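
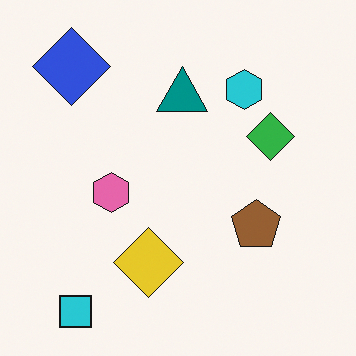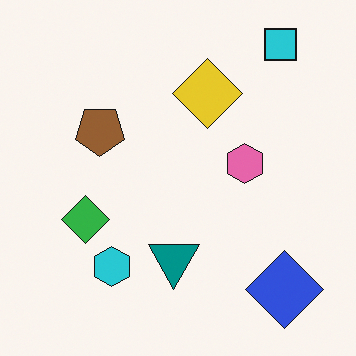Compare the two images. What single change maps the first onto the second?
The image was rotated 180°.

The cyan square sits in the bottom-left of the first image and the top-right of the second — consistent with a whole-image 180° rotation.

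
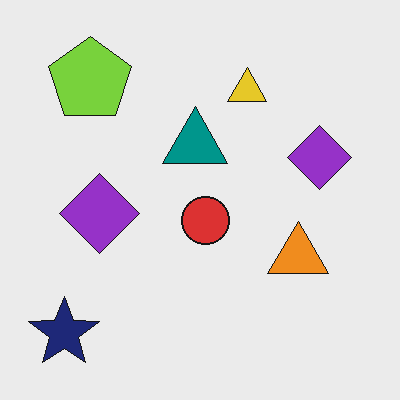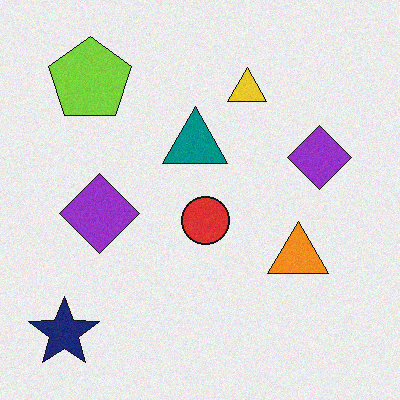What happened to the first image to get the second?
The image was degraded with light additive noise.

Random speckle covers the whole image, including the flat background.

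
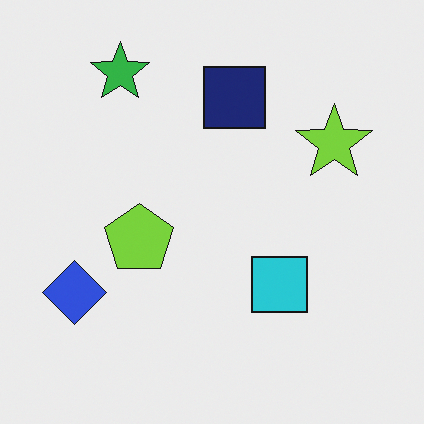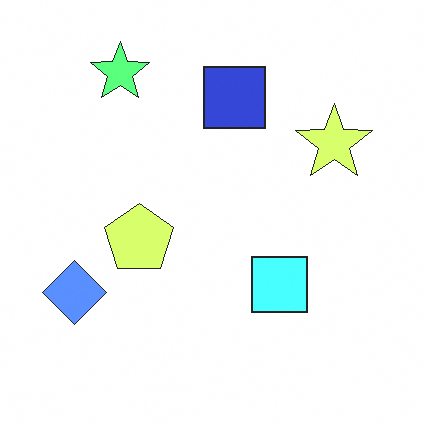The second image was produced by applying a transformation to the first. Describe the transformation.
The second image is the first brightened a lot.

Every pixel — background and shapes alike — is uniformly brightened.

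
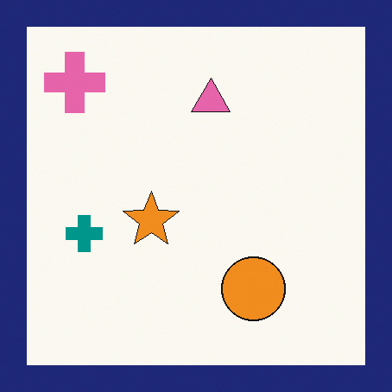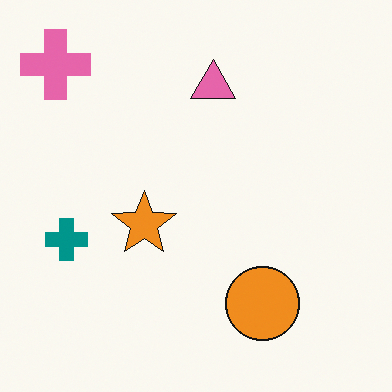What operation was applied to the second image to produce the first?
Framed with a navy border.

A solid navy frame runs around the edge of the first image, with the content slightly shrunk inside it.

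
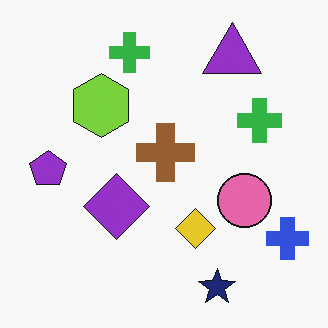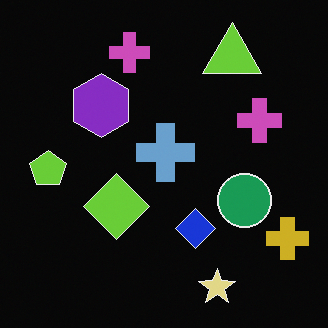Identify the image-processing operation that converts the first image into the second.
The second image is the first color-inverted (negative).

The light background has become dark and every shape's color is its complement — a photographic negative.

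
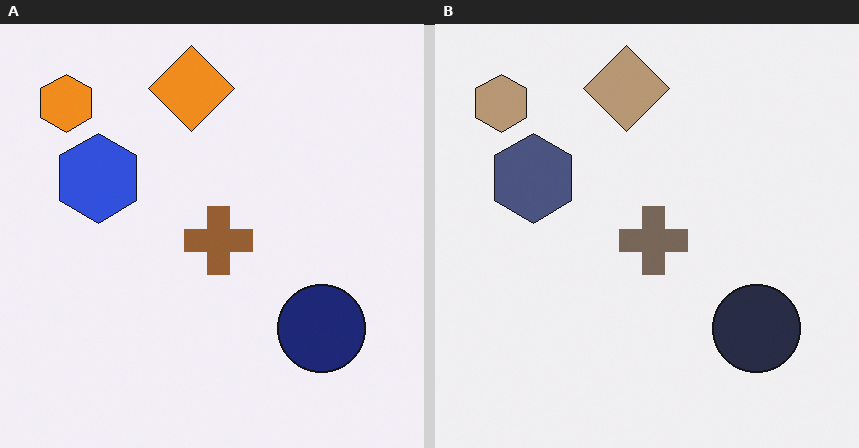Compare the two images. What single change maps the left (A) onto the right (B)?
This is the original image made much more muted (saturation change).

All colors are more muted and greyish — a global saturation change.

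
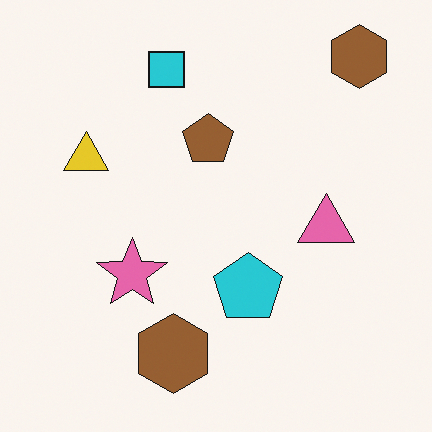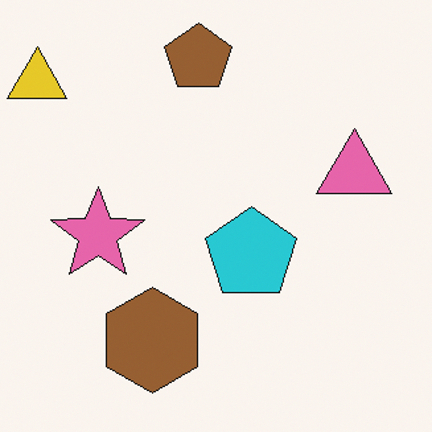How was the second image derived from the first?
The transformation is: cropped to a modestly smaller region and rescaled.

The visible shapes are larger and the field of view is narrower; shapes near the original edges may be partly or wholly outside the frame — a crop-and-rescale.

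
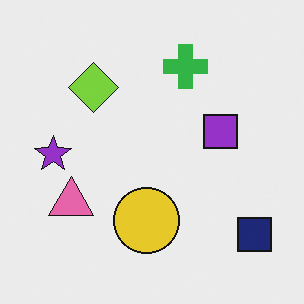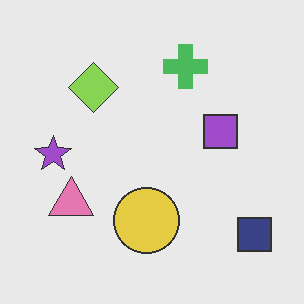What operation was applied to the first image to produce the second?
Given slightly reduced contrast.

Tones are pushed toward mid-grey across the whole image — a global contrast change.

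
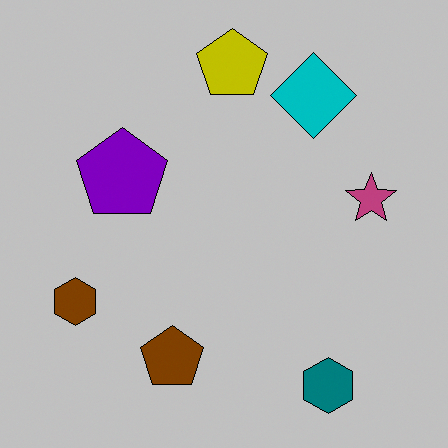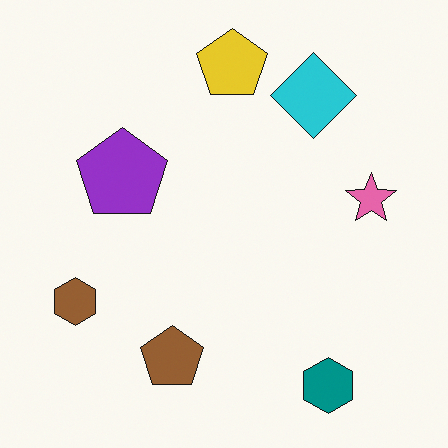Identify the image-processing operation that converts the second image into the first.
The image was heavily posterized to just a handful of flat colors.

Each flat color has snapped to a coarser quantized level — most visibly, the near-white background has dropped to a flat grey.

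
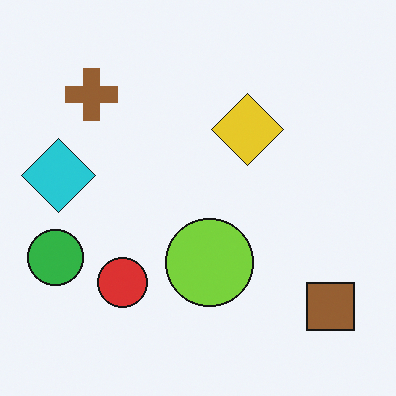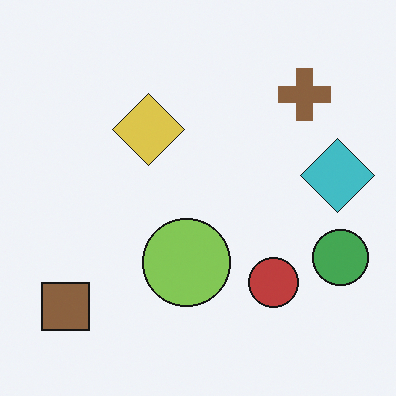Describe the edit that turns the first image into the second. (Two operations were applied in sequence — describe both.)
The transformation is: flipped horizontally (left ↔ right), then slightly desaturated.

The green circle is in the left of the first image and the right of the second — shapes on opposite sides of the vertical midline have swapped in a mirror flip. All colors are more muted and greyish — a global saturation change.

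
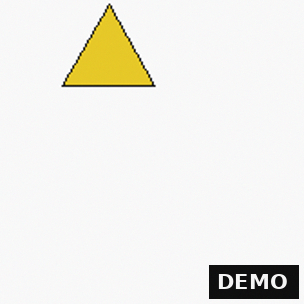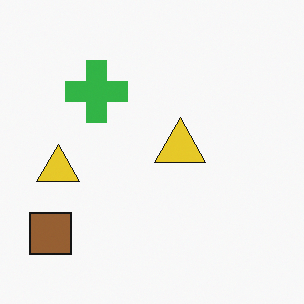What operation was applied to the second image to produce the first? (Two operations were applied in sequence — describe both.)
This is the original image cropped to a noticeably smaller region and rescaled, then watermarked with the text "DEMO" in the lower-right corner.

The visible shapes are larger and the field of view is narrower; shapes near the original edges may be partly or wholly outside the frame — a crop-and-rescale. A dark label reading "DEMO" appears in the lower-right corner.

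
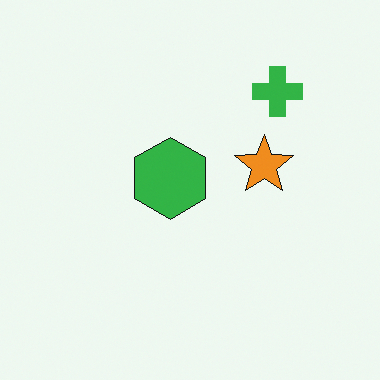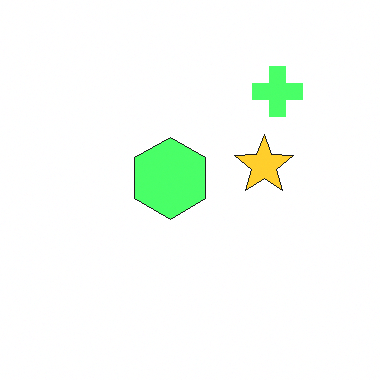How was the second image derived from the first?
Brightened a lot.

Every pixel — background and shapes alike — is uniformly brightened.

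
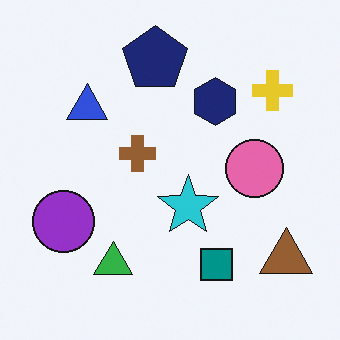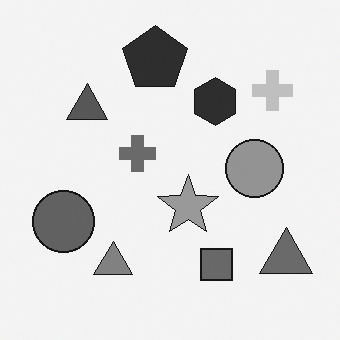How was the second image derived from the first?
The transformation is: converted to grayscale.

All color is removed — every shape is now a shade of grey.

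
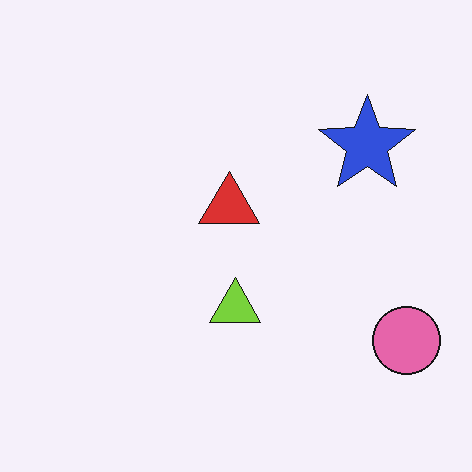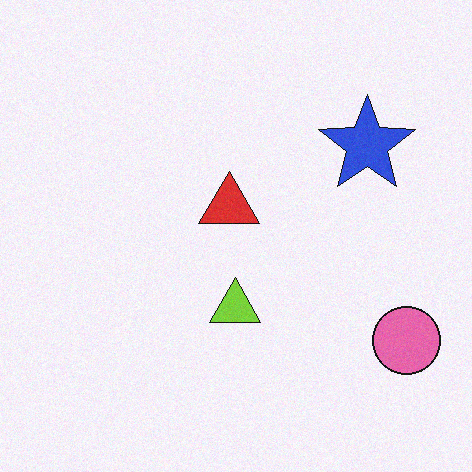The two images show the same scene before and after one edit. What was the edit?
Degraded with light additive noise.

Random speckle covers the whole image, including the flat background.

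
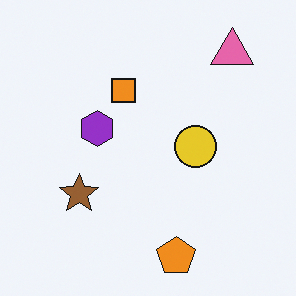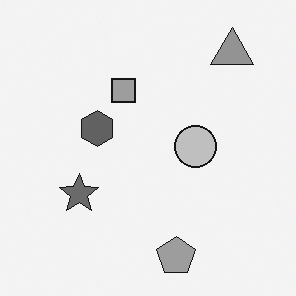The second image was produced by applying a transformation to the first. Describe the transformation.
This is the original image converted to grayscale.

All color is removed — every shape is now a shade of grey.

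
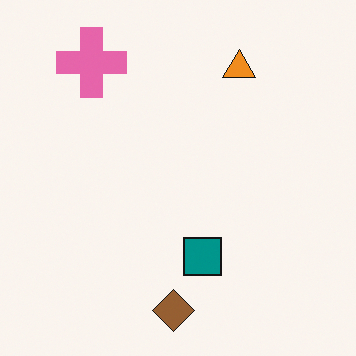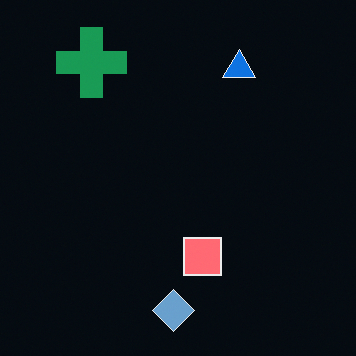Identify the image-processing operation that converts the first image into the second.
This is the original image color-inverted (negative).

The light background has become dark and every shape's color is its complement — a photographic negative.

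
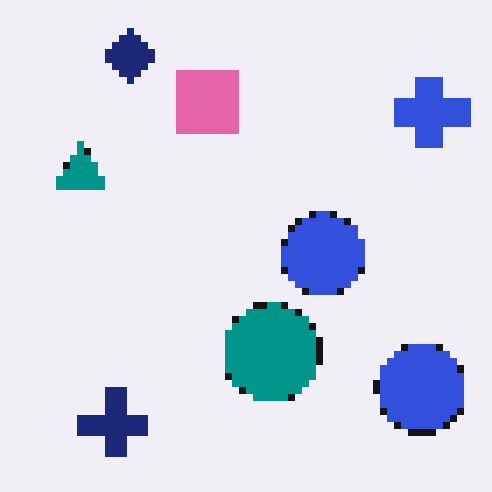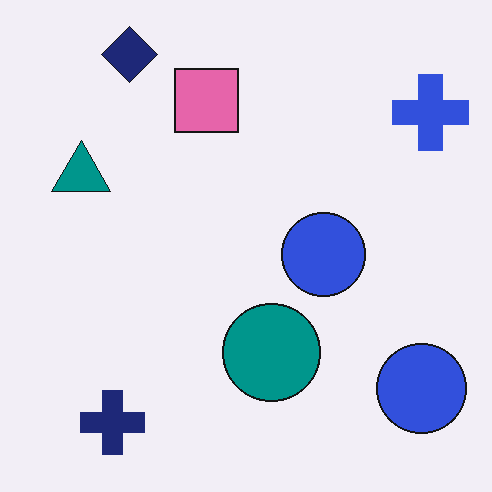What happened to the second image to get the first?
Moderately pixelated.

Shapes are reduced to large square blocks; fine edges and outlines are lost — a downscale-then-upscale (mosaic) effect.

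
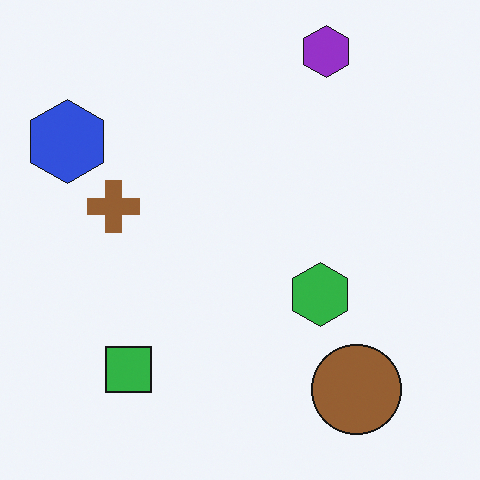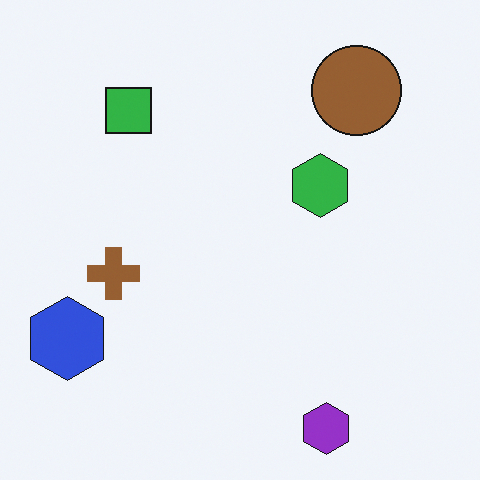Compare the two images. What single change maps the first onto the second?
This is the original image flipped vertically (top ↔ bottom).

The purple hexagon is in the top-right of the first image and the bottom-right of the second — shapes on opposite sides of the horizontal midline have swapped in a mirror flip.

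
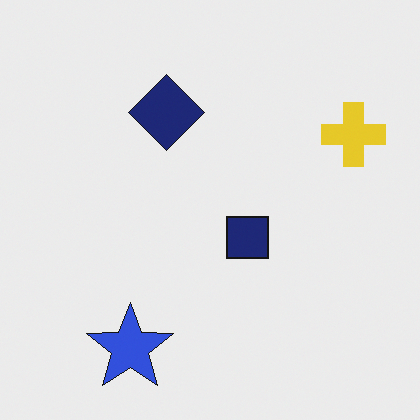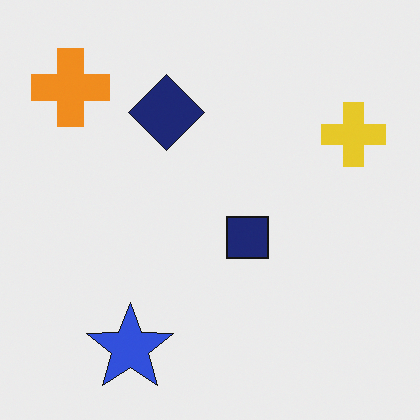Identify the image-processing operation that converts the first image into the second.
It was overlaid with an additional orange cross.

An orange cross appears in the second image that is absent from the first.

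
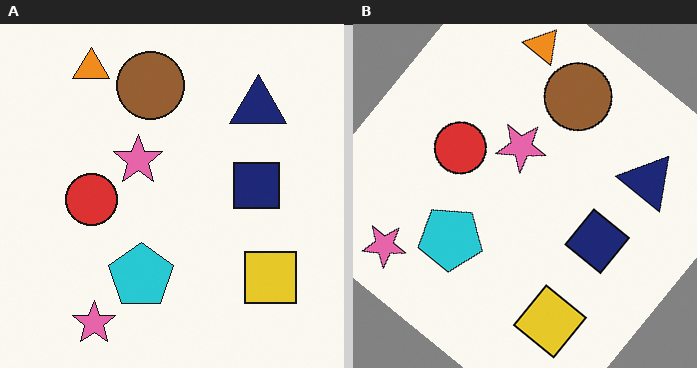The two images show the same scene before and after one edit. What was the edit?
Rotated clockwise by a large amount — several tens of degrees.

Every shape is tilted by the same angle and the image corners show triangular fill wedges — a whole-image rotation by a non-right angle.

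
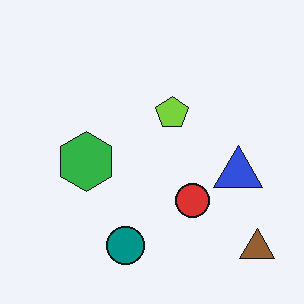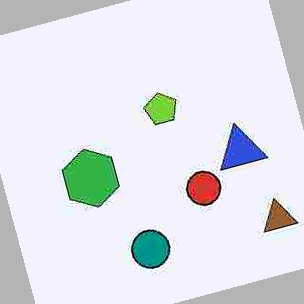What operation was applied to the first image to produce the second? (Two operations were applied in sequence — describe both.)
This is the original image degraded with heavy JPEG compression, then rotated counter-clockwise by a clearly visible amount.

Blocky 8×8 compression artifacts appear around shape edges and the flat background shows ringing — characteristic JPEG degradation. Every shape is tilted by the same angle and the image corners show triangular fill wedges — a whole-image rotation by a non-right angle.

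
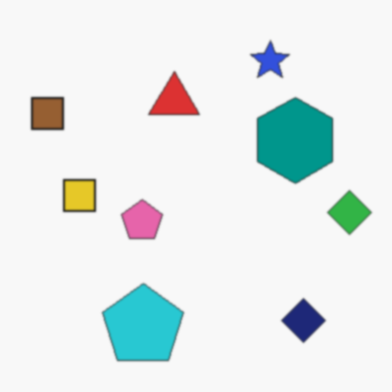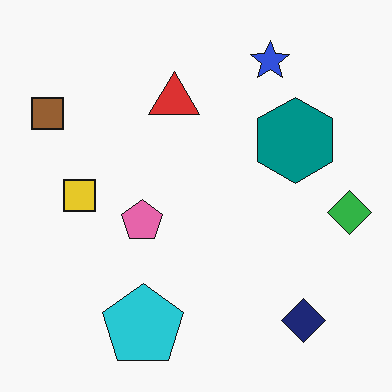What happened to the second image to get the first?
The transformation is: given a subtle gaussian blur.

Shape edges and outlines are uniformly softened across the whole image.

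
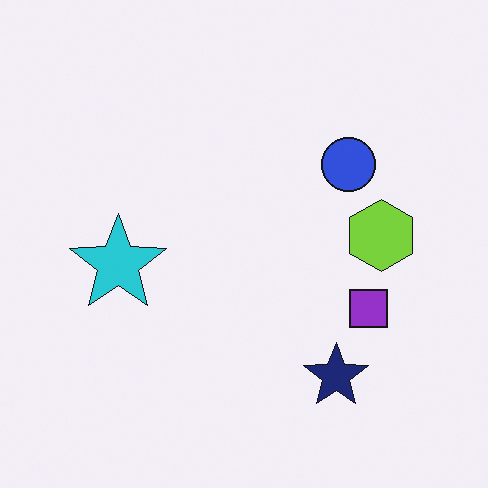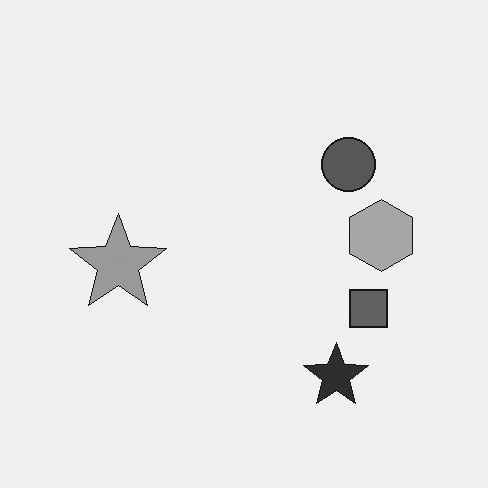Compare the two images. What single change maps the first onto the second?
It was converted to grayscale.

All color is removed — every shape is now a shade of grey.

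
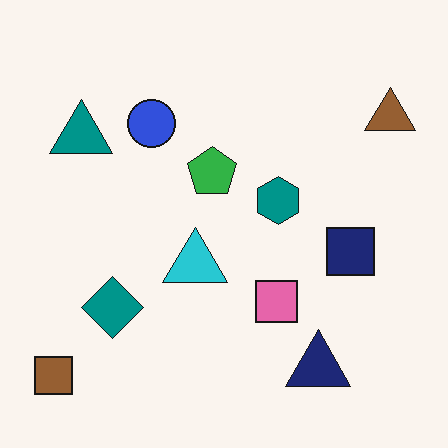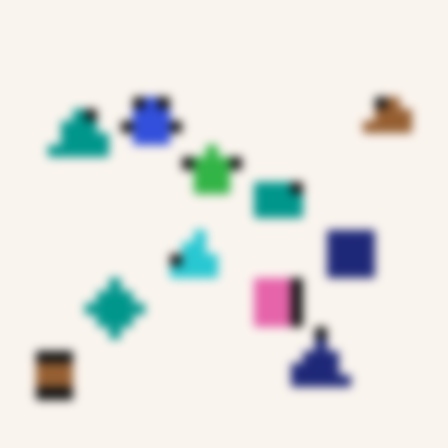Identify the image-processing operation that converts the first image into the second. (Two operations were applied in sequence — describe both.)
The transformation is: coarsely pixelated, then noticeably gaussian-blurred.

Shapes are reduced to large square blocks; fine edges and outlines are lost — a downscale-then-upscale (mosaic) effect. Shape edges and outlines are uniformly softened across the whole image.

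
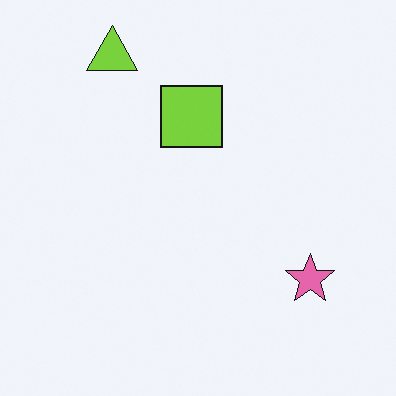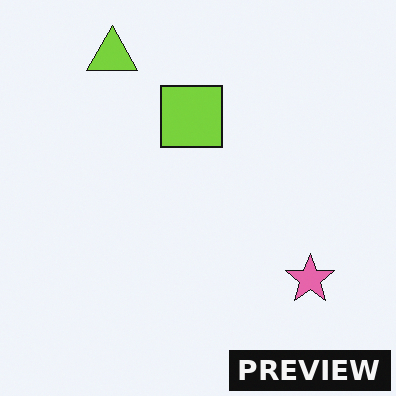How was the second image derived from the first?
The transformation is: watermarked with the text "PREVIEW" in the lower-right corner.

A dark label reading "PREVIEW" appears in the lower-right corner.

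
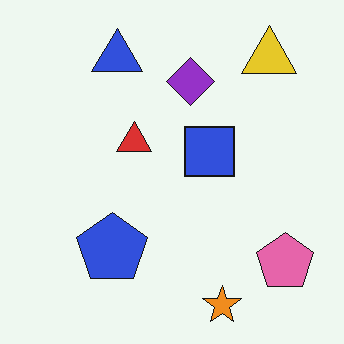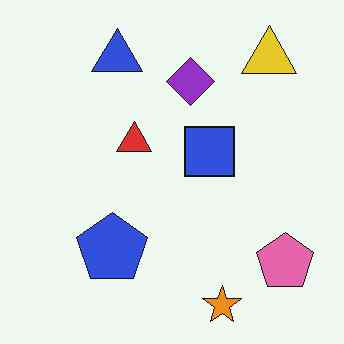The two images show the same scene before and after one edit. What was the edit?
It was given moderate JPEG compression.

Blocky 8×8 compression artifacts appear around shape edges and the flat background shows ringing — characteristic JPEG degradation.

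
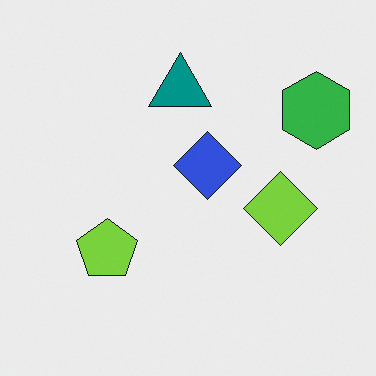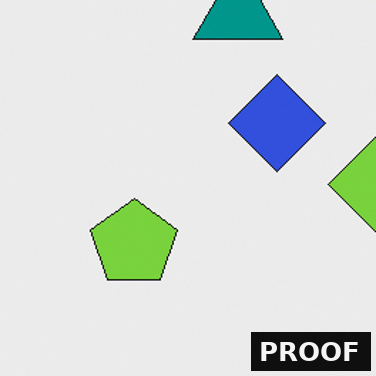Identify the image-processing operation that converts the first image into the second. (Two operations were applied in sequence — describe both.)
The second image is the first cropped to a modestly smaller region and rescaled, then watermarked with the text "PROOF" in the lower-right corner.

The visible shapes are larger and the field of view is narrower; shapes near the original edges may be partly or wholly outside the frame — a crop-and-rescale. A dark label reading "PROOF" appears in the lower-right corner.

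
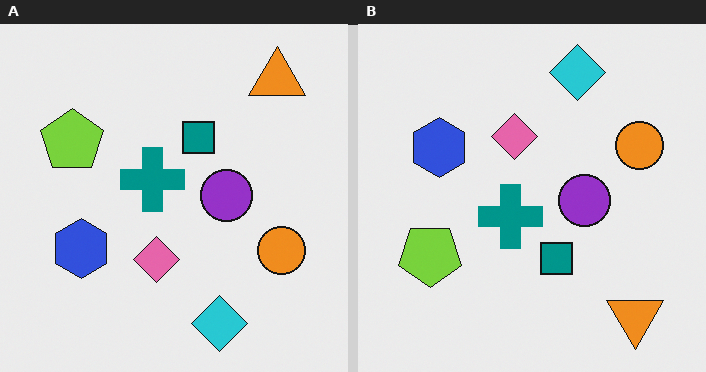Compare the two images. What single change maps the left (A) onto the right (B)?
The transformation is: flipped vertically (top ↔ bottom).

The cyan diamond is in the bottom of the left (A) image and the top of the right (B) — shapes on opposite sides of the horizontal midline have swapped in a mirror flip.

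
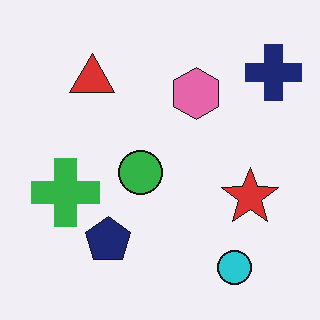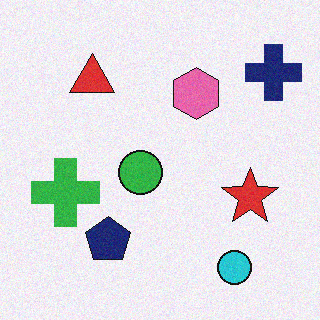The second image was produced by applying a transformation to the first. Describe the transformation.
The second image is the first degraded with light additive noise.

Random speckle covers the whole image, including the flat background.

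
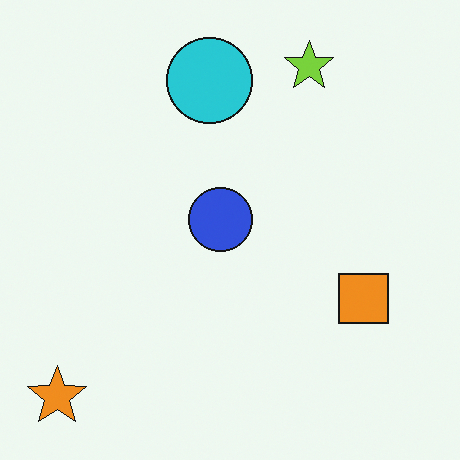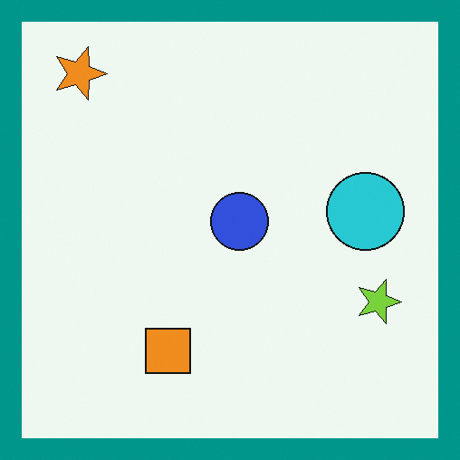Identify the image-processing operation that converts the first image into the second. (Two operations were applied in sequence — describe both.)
The second image is the first rotated 90° clockwise, then framed with a teal border.

The orange star sits in the bottom-left of the first image and the top-left of the second — consistent with a whole-image 90° clockwise rotation. A solid teal frame runs around the edge of the second image, with the content slightly shrunk inside it.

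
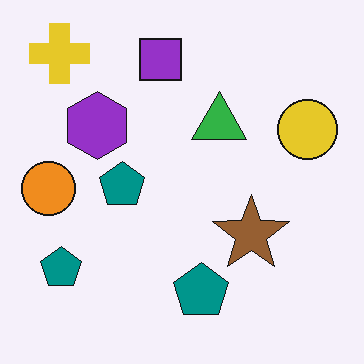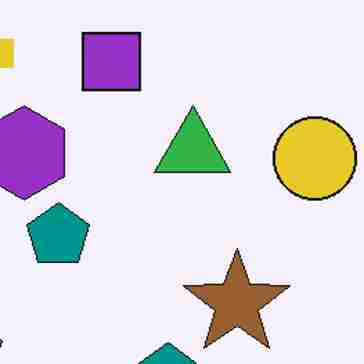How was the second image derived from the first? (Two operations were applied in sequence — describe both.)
It was cropped to a modestly smaller region and rescaled, then degraded with heavy JPEG compression.

The visible shapes are larger and the field of view is narrower; shapes near the original edges may be partly or wholly outside the frame — a crop-and-rescale. Blocky 8×8 compression artifacts appear around shape edges and the flat background shows ringing — characteristic JPEG degradation.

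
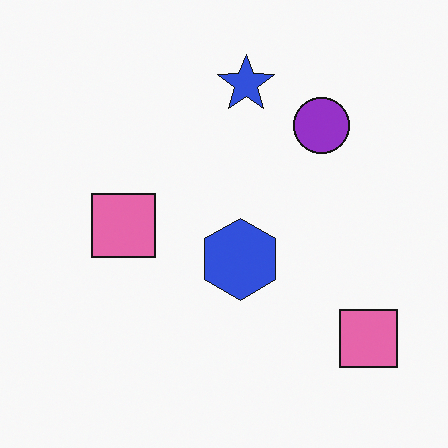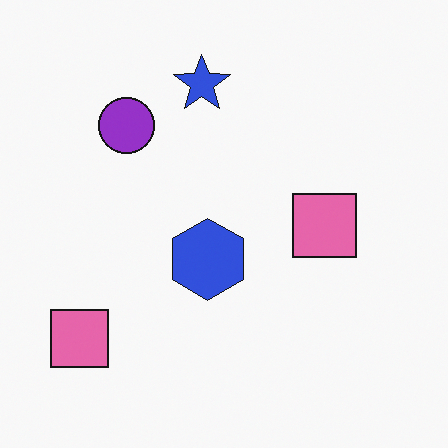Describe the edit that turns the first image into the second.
It was flipped horizontally (left ↔ right).

The purple circle is in the top-right of the first image and the top-left of the second — shapes on opposite sides of the vertical midline have swapped in a mirror flip.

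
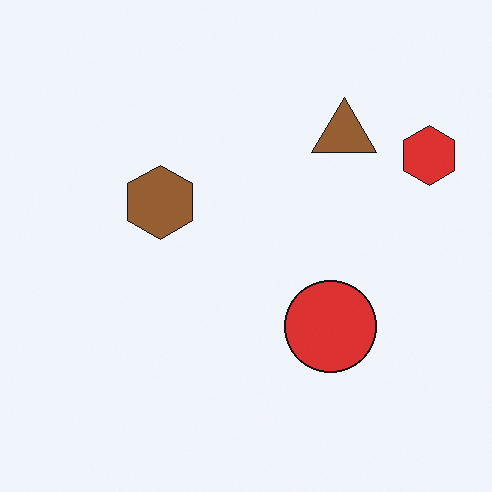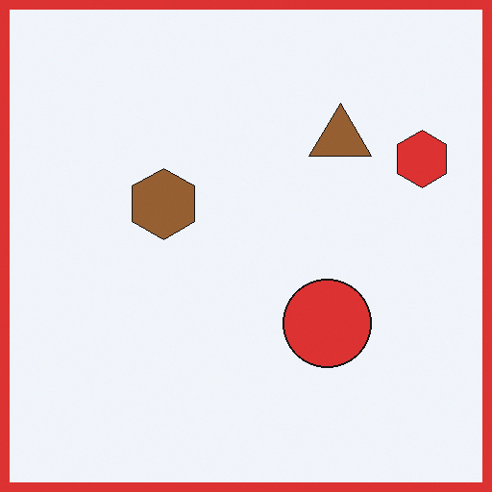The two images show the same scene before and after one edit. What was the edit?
It was framed with a red border.

A solid red frame runs around the edge of the second image, with the content slightly shrunk inside it.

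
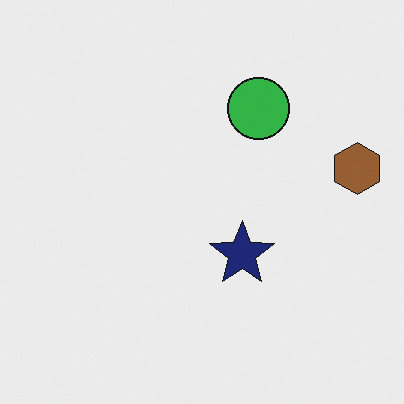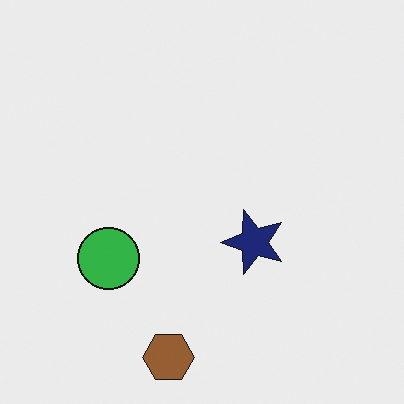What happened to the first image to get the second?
Transposed (reflected across the top-left ↔ bottom-right diagonal).

Shapes have swapped their row and column positions — what was in the top-right is now in the bottom-left — a diagonal reflection.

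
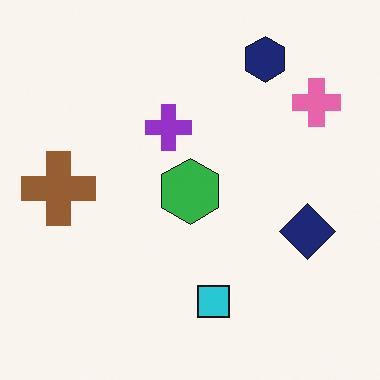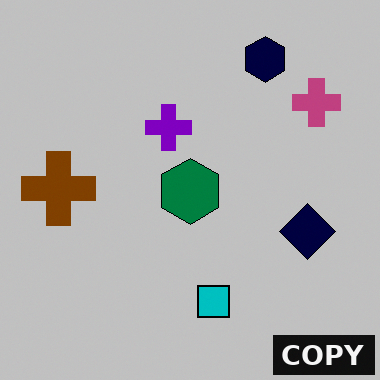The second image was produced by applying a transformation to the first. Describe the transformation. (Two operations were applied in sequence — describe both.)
Heavily posterized to just a handful of flat colors, then watermarked with the text "COPY" in the lower-right corner.

Each flat color has snapped to a coarser quantized level — most visibly, the near-white background has dropped to a flat grey. A dark label reading "COPY" appears in the lower-right corner.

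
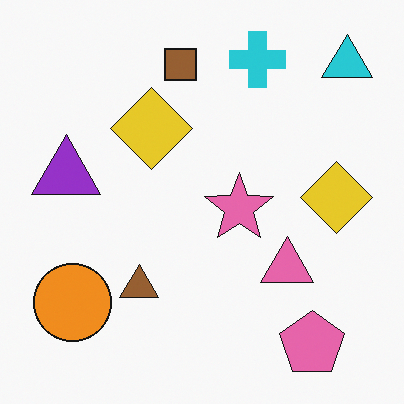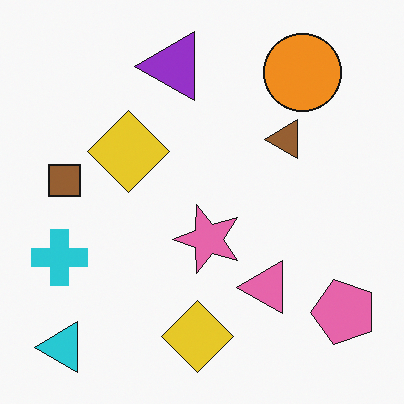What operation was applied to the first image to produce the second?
The transformation is: transposed (reflected across the top-left ↔ bottom-right diagonal).

Shapes have swapped their row and column positions — what was in the top-right is now in the bottom-left — a diagonal reflection.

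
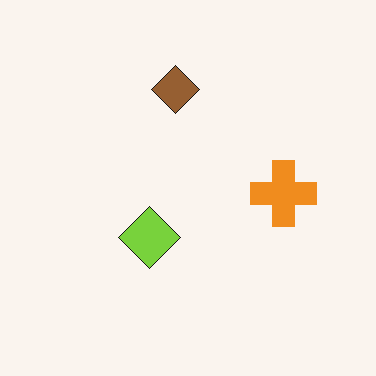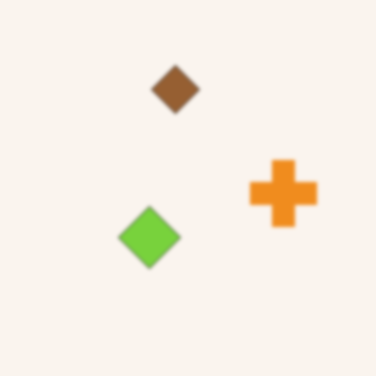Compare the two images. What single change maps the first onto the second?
The transformation is: lightly blurred.

Shape edges and outlines are uniformly softened across the whole image.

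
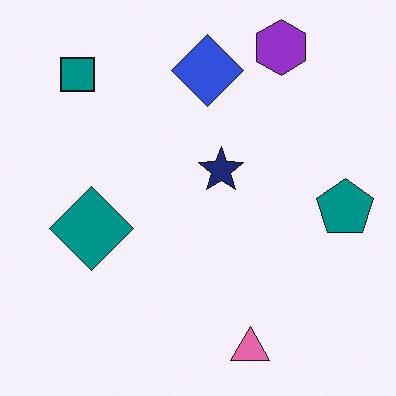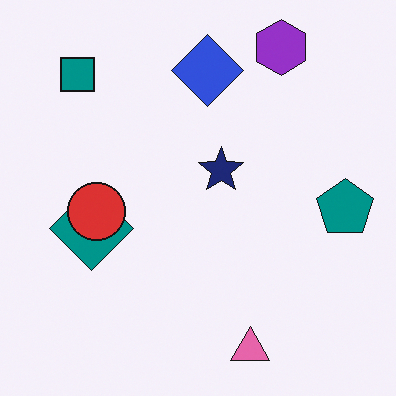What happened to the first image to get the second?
The second image is the first overlaid with an additional red circle.

A red circle appears in the second image that is absent from the first.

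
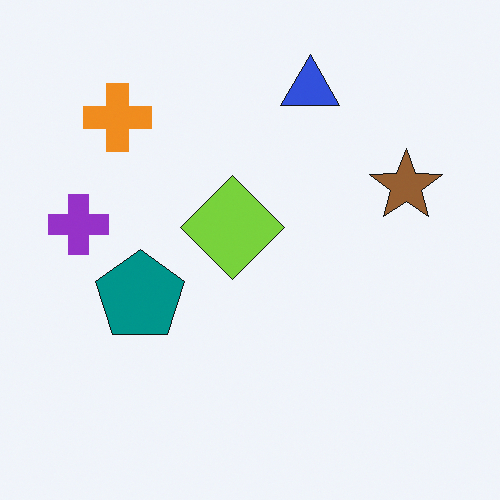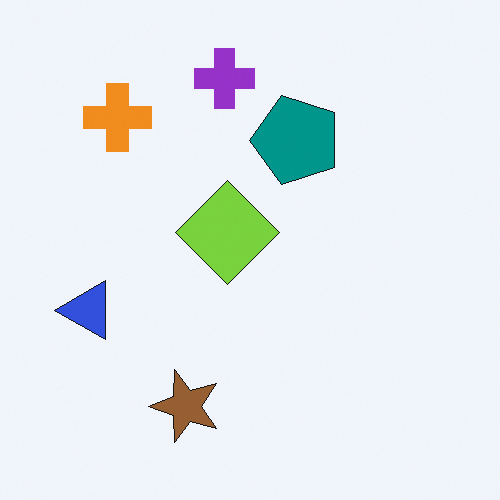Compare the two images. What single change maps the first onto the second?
Transposed (reflected across the top-left ↔ bottom-right diagonal).

Shapes have swapped their row and column positions — what was in the top-right is now in the bottom-left — a diagonal reflection.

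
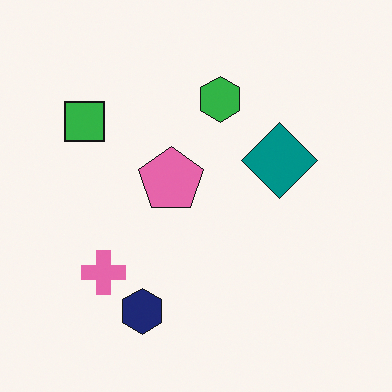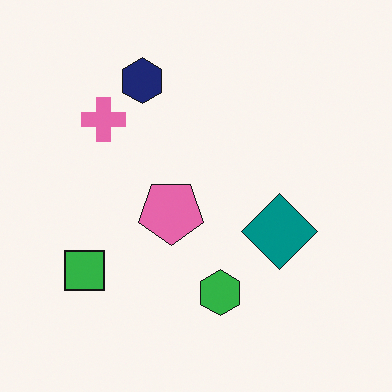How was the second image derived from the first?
The second image is the first flipped vertically (top ↔ bottom).

The navy hexagon is in the bottom of the first image and the top of the second — shapes on opposite sides of the horizontal midline have swapped in a mirror flip.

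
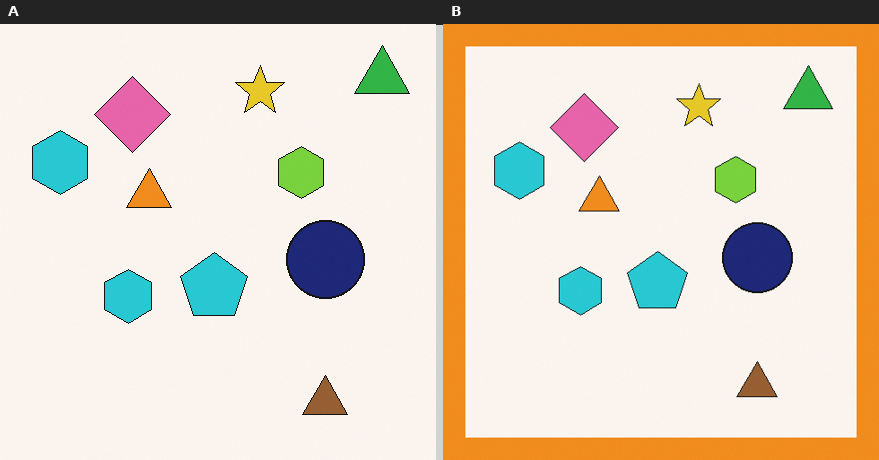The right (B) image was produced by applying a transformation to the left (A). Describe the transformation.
Framed with a orange border.

A solid orange frame runs around the edge of the right (B) image, with the content slightly shrunk inside it.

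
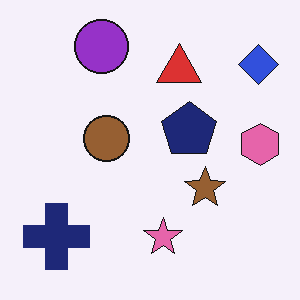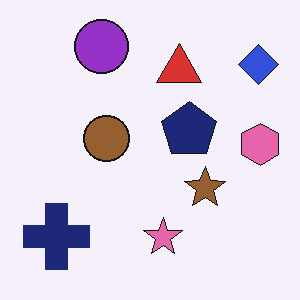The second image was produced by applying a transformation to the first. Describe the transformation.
The transformation is: given moderate JPEG compression.

Blocky 8×8 compression artifacts appear around shape edges and the flat background shows ringing — characteristic JPEG degradation.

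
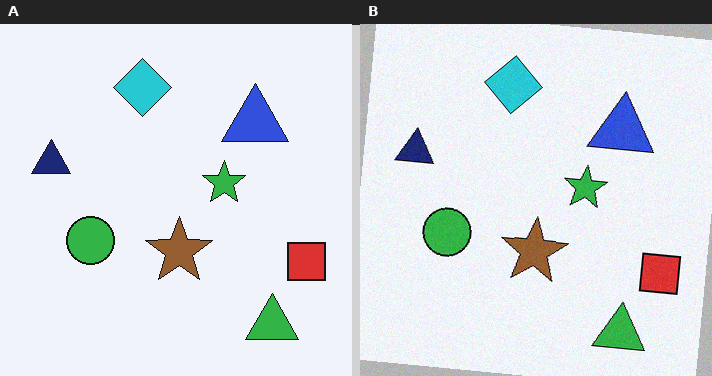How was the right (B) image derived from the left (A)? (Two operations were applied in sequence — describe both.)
This is the original image rotated clockwise by a slight angle, then degraded with a light layer of grain.

Every shape is tilted by the same angle and the image corners show triangular fill wedges — a whole-image rotation by a non-right angle. Random speckle covers the whole image, including the flat background.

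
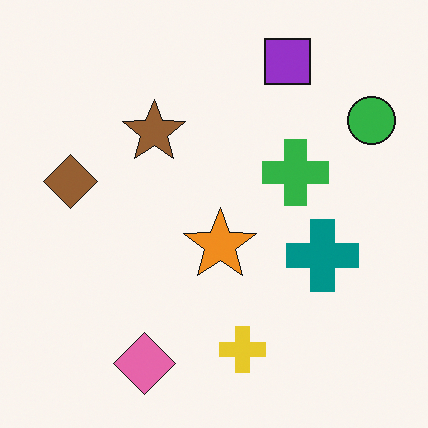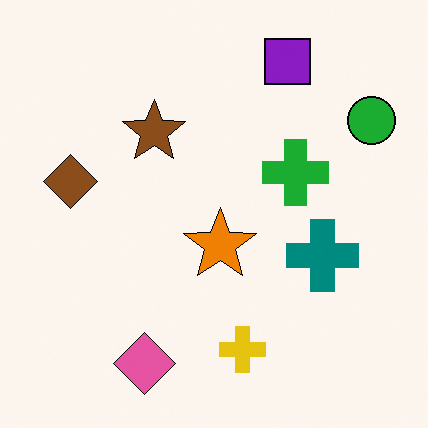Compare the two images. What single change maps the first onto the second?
This is the original image given slightly increased contrast.

Tones are pushed away from mid-grey across the whole image — a global contrast change.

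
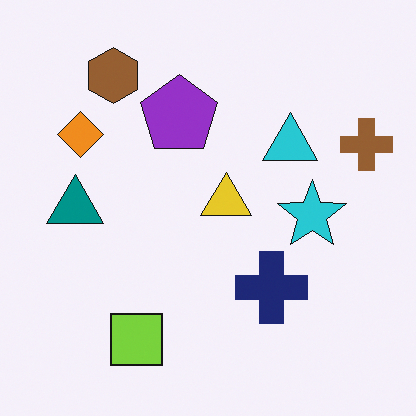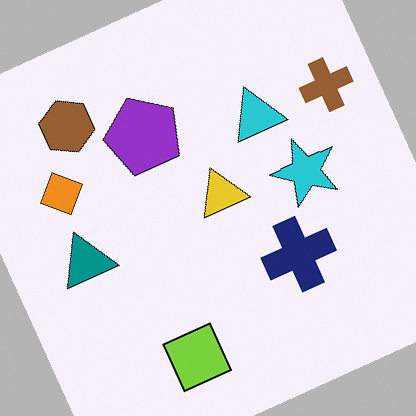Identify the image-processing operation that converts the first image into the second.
It was rotated counter-clockwise by a moderate amount.

Every shape is tilted by the same angle and the image corners show triangular fill wedges — a whole-image rotation by a non-right angle.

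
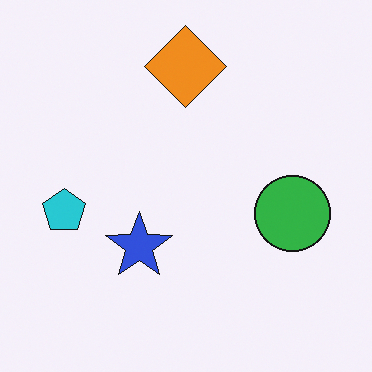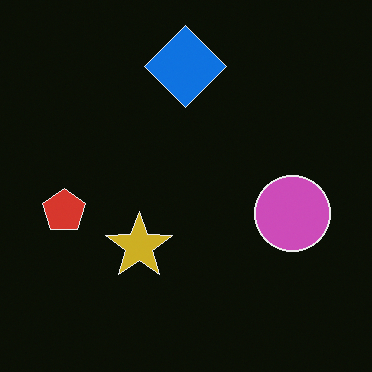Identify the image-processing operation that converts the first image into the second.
The image was color-inverted (negative).

The light background has become dark and every shape's color is its complement — a photographic negative.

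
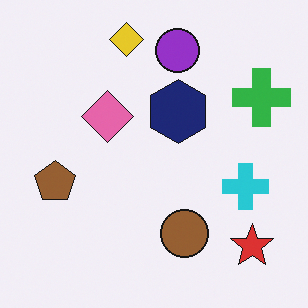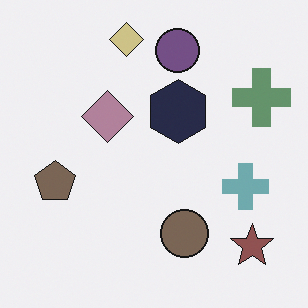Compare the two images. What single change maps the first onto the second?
The image was heavily desaturated.

All colors are more muted and greyish — a global saturation change.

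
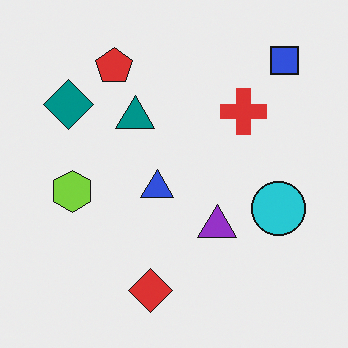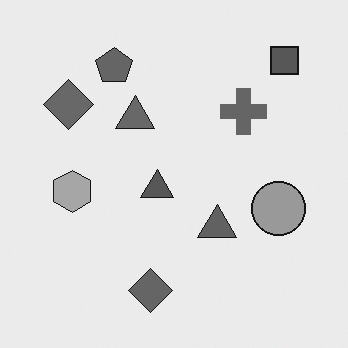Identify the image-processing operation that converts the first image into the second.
The image was converted to grayscale.

All color is removed — every shape is now a shade of grey.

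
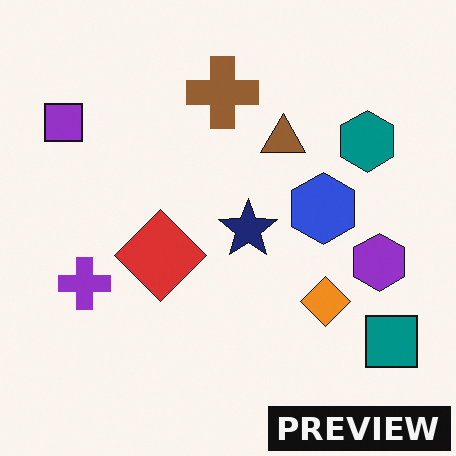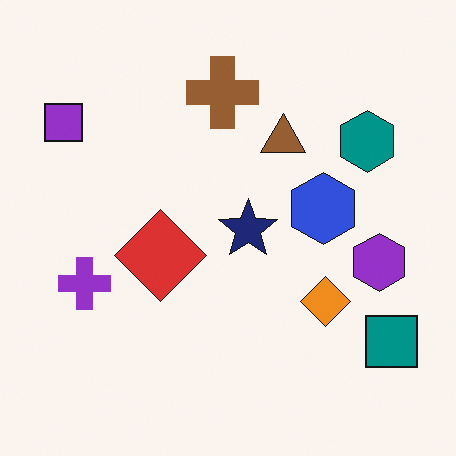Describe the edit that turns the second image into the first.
The transformation is: watermarked with the text "PREVIEW" in the lower-right corner.

A dark label reading "PREVIEW" appears in the lower-right corner.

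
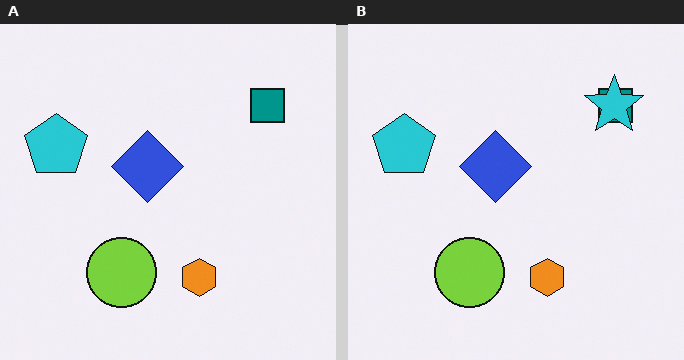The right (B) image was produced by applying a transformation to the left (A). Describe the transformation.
It was overlaid with an additional cyan star.

A cyan star appears in the right (B) image that is absent from the left (A).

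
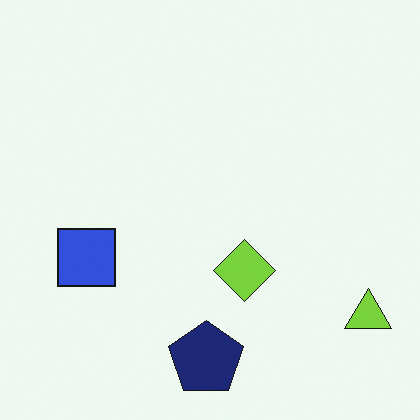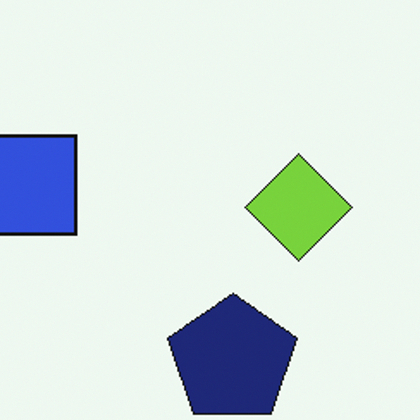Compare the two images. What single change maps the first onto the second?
This is the original image cropped tightly and scaled back up.

The visible shapes are larger and the field of view is narrower; shapes near the original edges may be partly or wholly outside the frame — a crop-and-rescale.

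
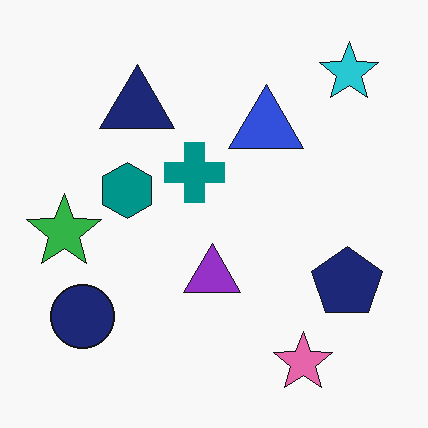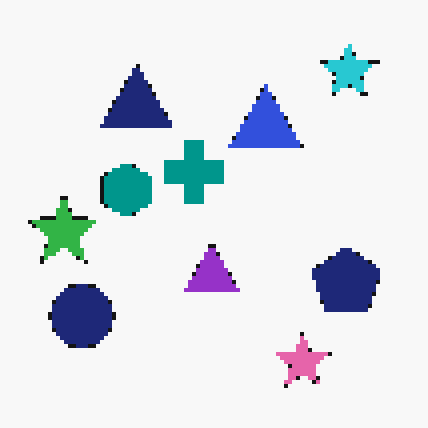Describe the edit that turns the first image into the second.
This is the original image mildly pixelated.

Shapes are reduced to large square blocks; fine edges and outlines are lost — a downscale-then-upscale (mosaic) effect.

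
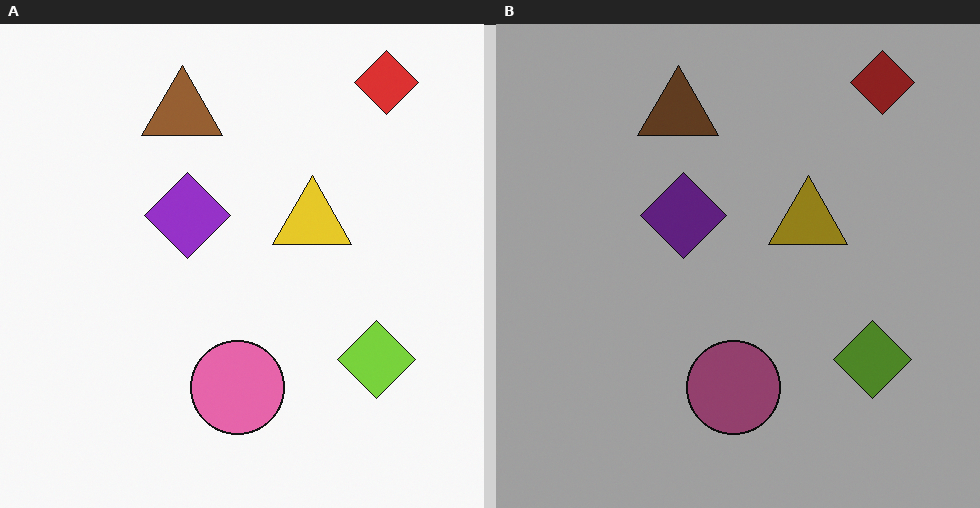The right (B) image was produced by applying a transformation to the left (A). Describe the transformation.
This is the original image noticeably darkened.

Every pixel — background and shapes alike — is uniformly darkened.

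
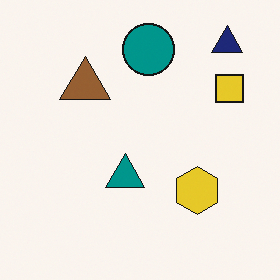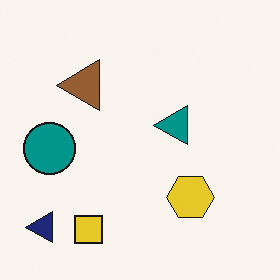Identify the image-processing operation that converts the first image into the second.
This is the original image transposed (reflected across the top-left ↔ bottom-right diagonal).

Shapes have swapped their row and column positions — what was in the top-right is now in the bottom-left — a diagonal reflection.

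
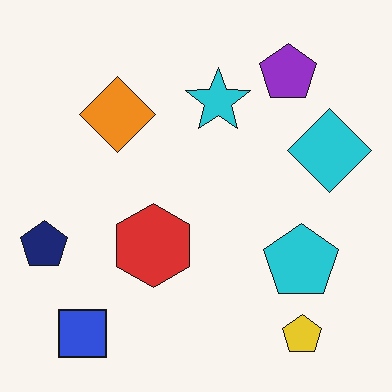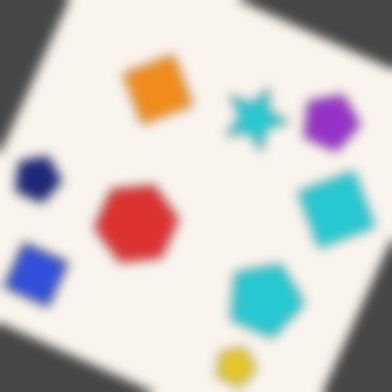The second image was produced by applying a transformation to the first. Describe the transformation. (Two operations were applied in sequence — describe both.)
This is the original image rotated clockwise by a clearly visible amount, then strongly gaussian-blurred.

Every shape is tilted by the same angle and the image corners show triangular fill wedges — a whole-image rotation by a non-right angle. Shape edges and outlines are uniformly softened across the whole image.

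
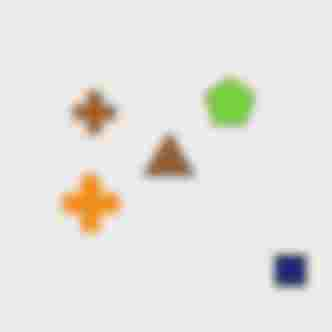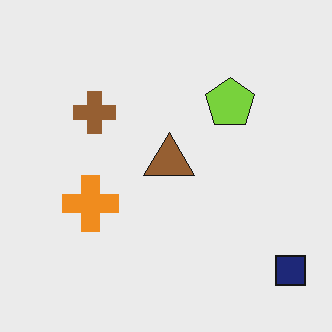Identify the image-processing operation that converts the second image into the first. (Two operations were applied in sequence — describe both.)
The first image is the second noticeably gaussian-blurred, then heavily JPEG-compressed with obvious blocking artifacts.

Shape edges and outlines are uniformly softened across the whole image. Blocky 8×8 compression artifacts appear around shape edges and the flat background shows ringing — characteristic JPEG degradation.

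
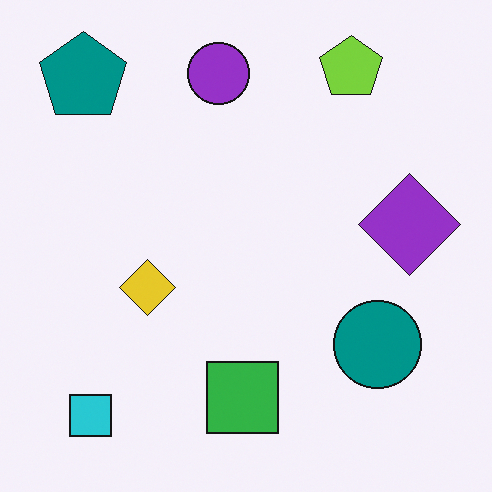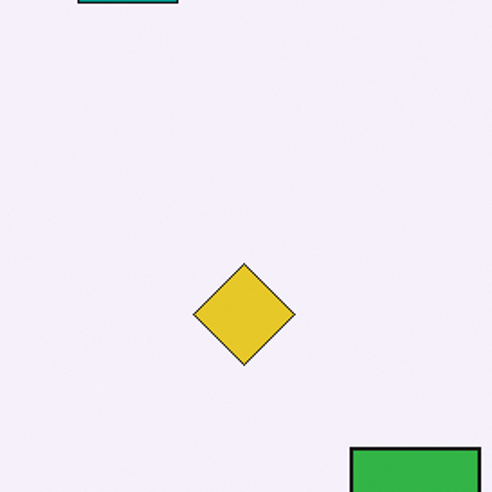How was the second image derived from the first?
The second image is the first cropped to a noticeably smaller region and rescaled.

The visible shapes are larger and the field of view is narrower; shapes near the original edges may be partly or wholly outside the frame — a crop-and-rescale.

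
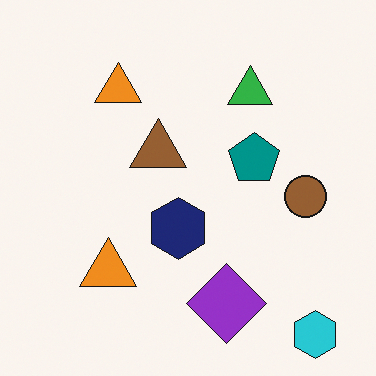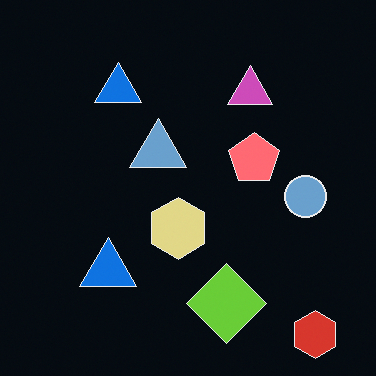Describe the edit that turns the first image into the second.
It was color-inverted (negative).

The light background has become dark and every shape's color is its complement — a photographic negative.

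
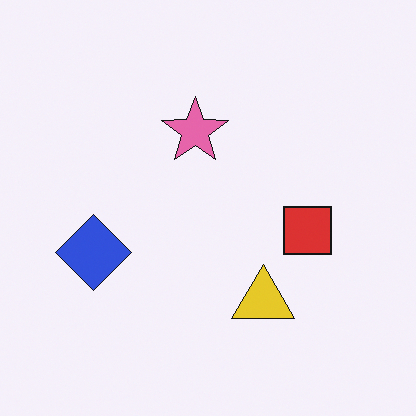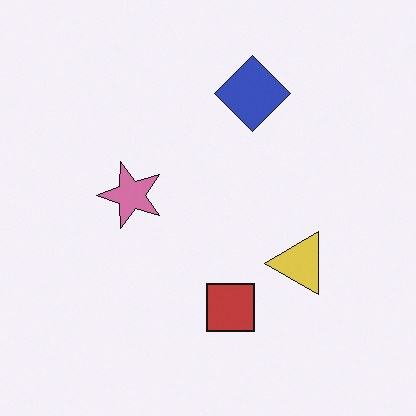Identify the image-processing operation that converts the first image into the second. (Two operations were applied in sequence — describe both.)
The second image is the first transposed (reflected across the top-left ↔ bottom-right diagonal), then slightly desaturated.

Shapes have swapped their row and column positions — what was in the top-right is now in the bottom-left — a diagonal reflection. All colors are more muted and greyish — a global saturation change.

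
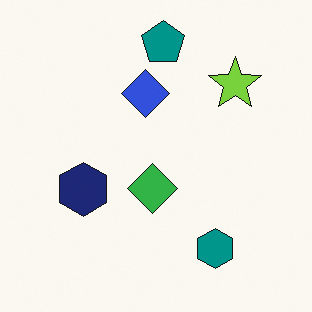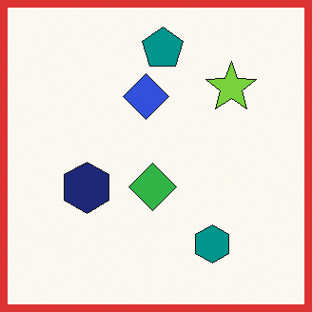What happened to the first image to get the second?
The transformation is: framed with a red border.

A solid red frame runs around the edge of the second image, with the content slightly shrunk inside it.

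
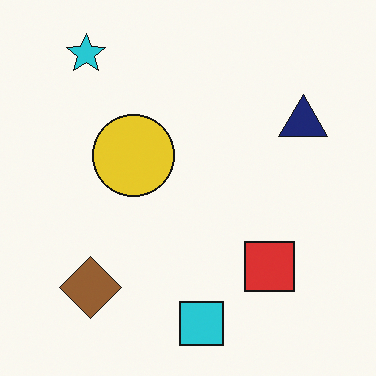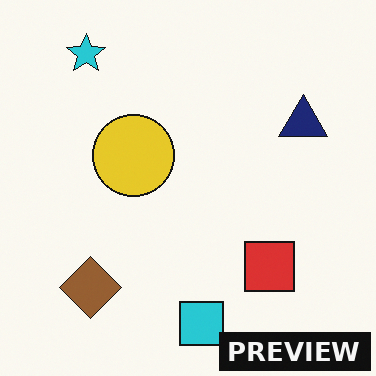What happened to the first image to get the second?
Watermarked with the text "PREVIEW" in the lower-right corner.

A dark label reading "PREVIEW" appears in the lower-right corner.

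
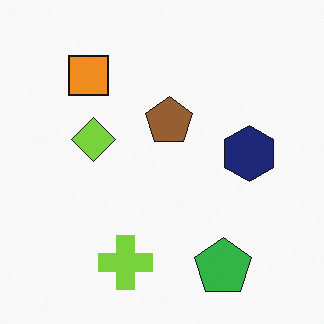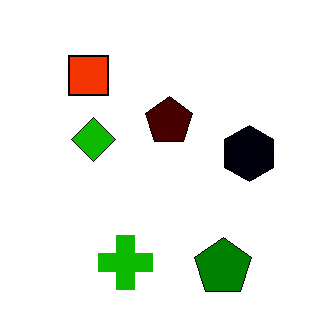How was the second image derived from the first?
The second image is the first boosted in contrast.

Tones are pushed away from mid-grey across the whole image — a global contrast change.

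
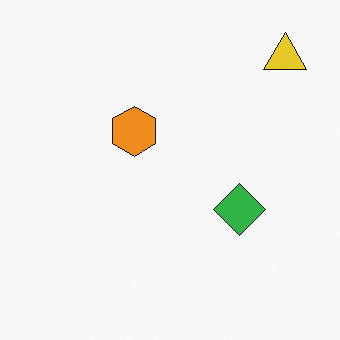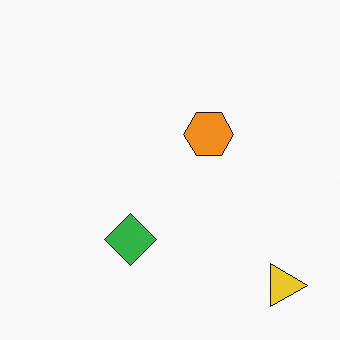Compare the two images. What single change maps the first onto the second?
This is the original image rotated 90° clockwise.

The yellow triangle sits in the top-right of the first image and the bottom-right of the second — consistent with a whole-image 90° clockwise rotation.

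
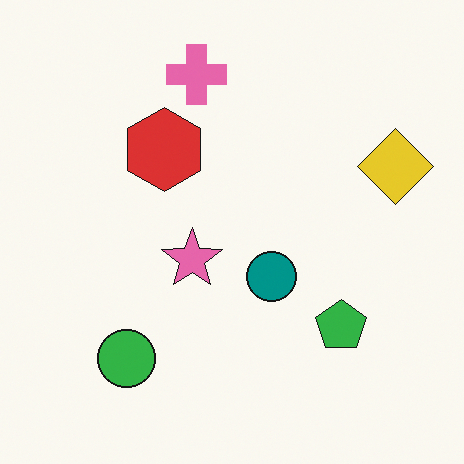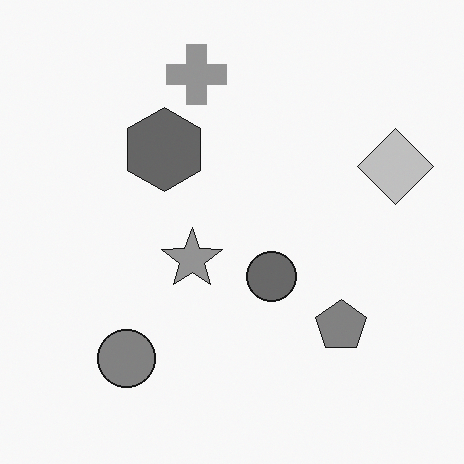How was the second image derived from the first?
The transformation is: converted to grayscale.

All color is removed — every shape is now a shade of grey.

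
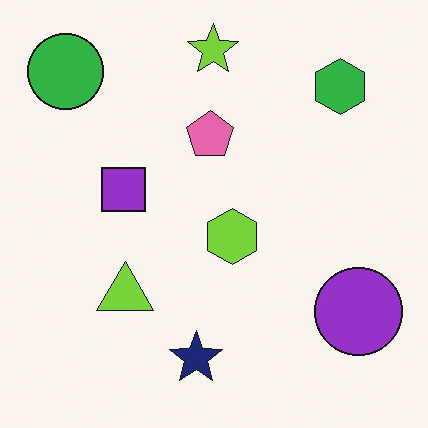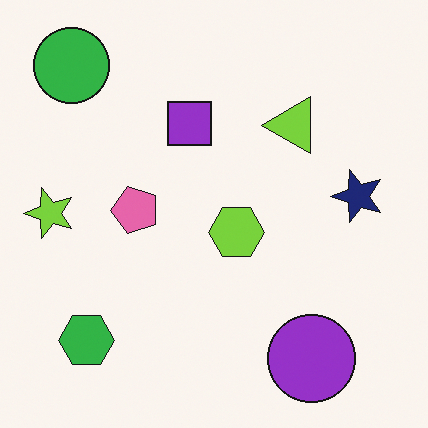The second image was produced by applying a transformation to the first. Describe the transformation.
The second image is the first transposed (reflected across the top-left ↔ bottom-right diagonal).

Shapes have swapped their row and column positions — what was in the top-right is now in the bottom-left — a diagonal reflection.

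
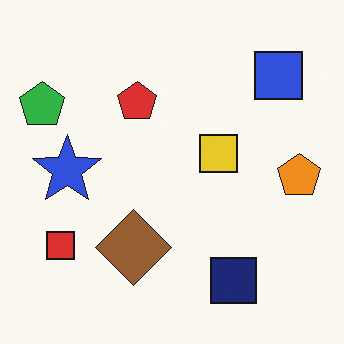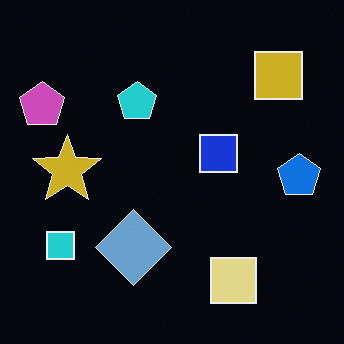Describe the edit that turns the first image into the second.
The second image is the first color-inverted (negative).

The light background has become dark and every shape's color is its complement — a photographic negative.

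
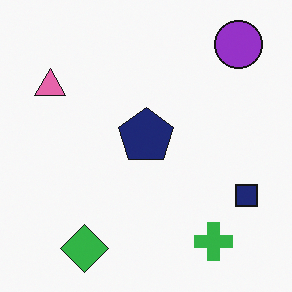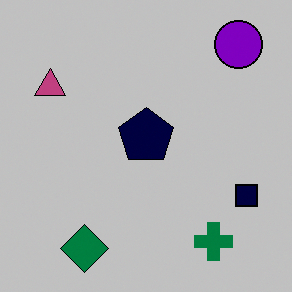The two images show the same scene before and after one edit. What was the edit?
It was aggressively posterized.

Each flat color has snapped to a coarser quantized level — most visibly, the near-white background has dropped to a flat grey.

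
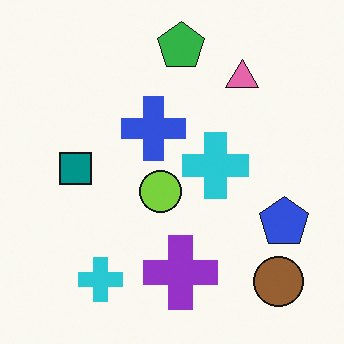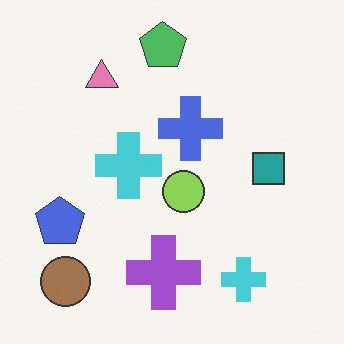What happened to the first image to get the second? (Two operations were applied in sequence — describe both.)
The second image is the first flipped horizontally (left ↔ right), then given slightly reduced contrast.

The blue pentagon is in the right of the first image and the left of the second — shapes on opposite sides of the vertical midline have swapped in a mirror flip. Tones are pushed toward mid-grey across the whole image — a global contrast change.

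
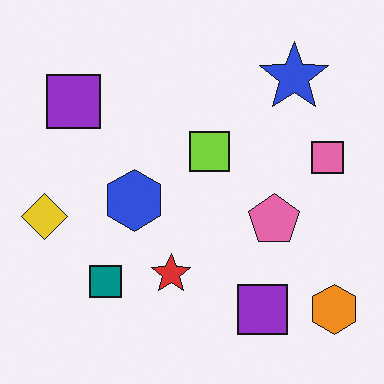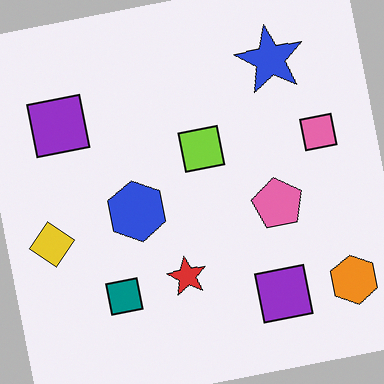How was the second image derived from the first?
Rotated counter-clockwise by a few degrees.

Every shape is tilted by the same angle and the image corners show triangular fill wedges — a whole-image rotation by a non-right angle.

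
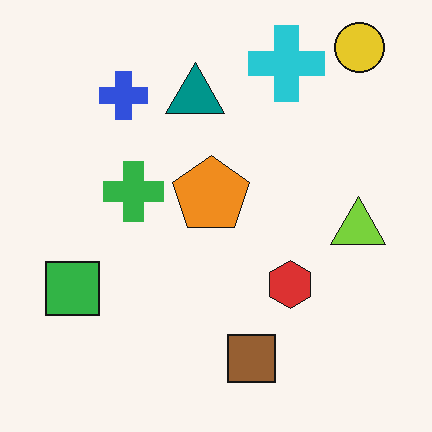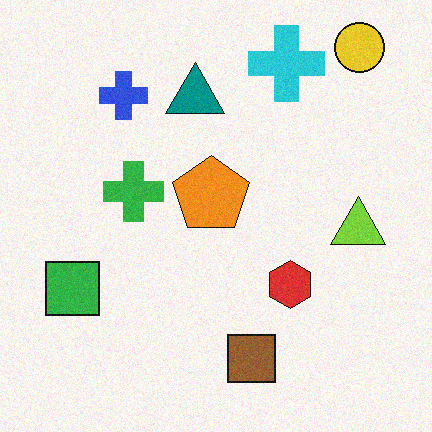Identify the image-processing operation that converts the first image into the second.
The image was degraded with subtle gaussian noise.

Random speckle covers the whole image, including the flat background.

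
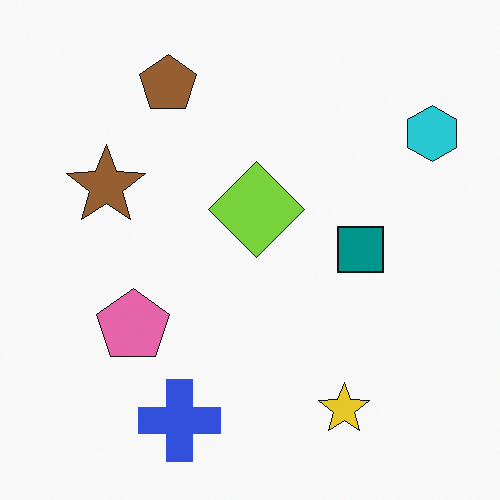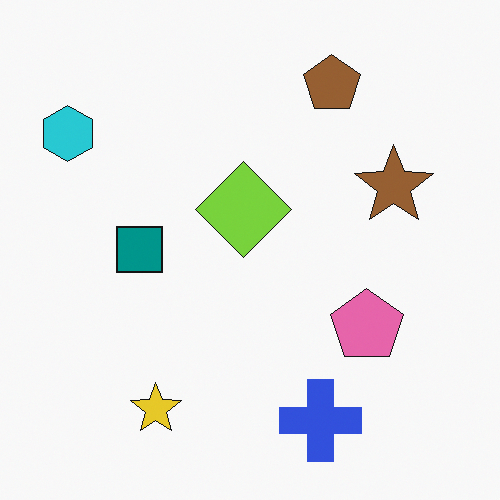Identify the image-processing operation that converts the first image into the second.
It was flipped horizontally (left ↔ right).

The cyan hexagon is in the top-right of the first image and the top-left of the second — shapes on opposite sides of the vertical midline have swapped in a mirror flip.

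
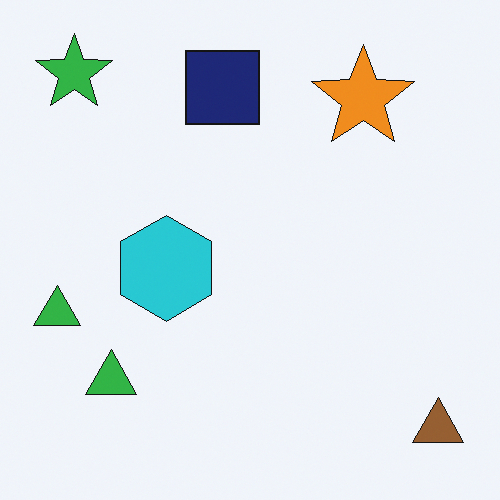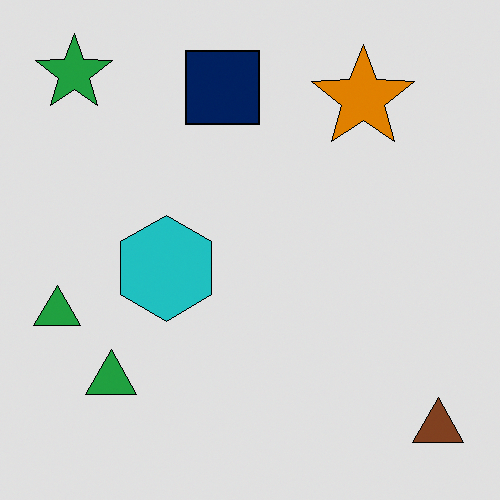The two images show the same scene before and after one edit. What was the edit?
This is the original image posterized to a reduced palette.

Each flat color has snapped to a coarser quantized level — most visibly, the near-white background has dropped to a flat grey.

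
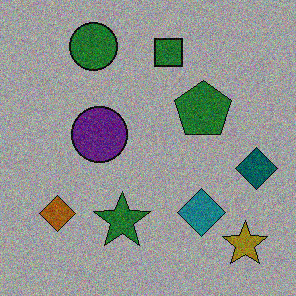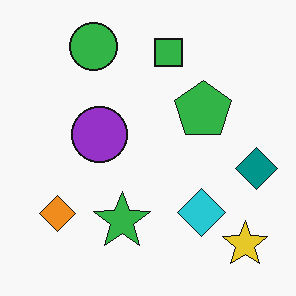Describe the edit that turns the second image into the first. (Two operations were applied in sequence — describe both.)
The transformation is: substantially darkened, then degraded with visible gaussian noise.

Every pixel — background and shapes alike — is uniformly darkened. Random speckle covers the whole image, including the flat background.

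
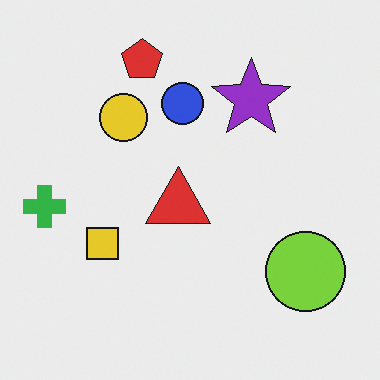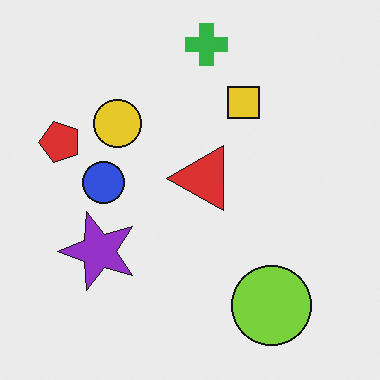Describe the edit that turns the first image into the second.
Transposed (reflected across the top-left ↔ bottom-right diagonal).

Shapes have swapped their row and column positions — what was in the top-right is now in the bottom-left — a diagonal reflection.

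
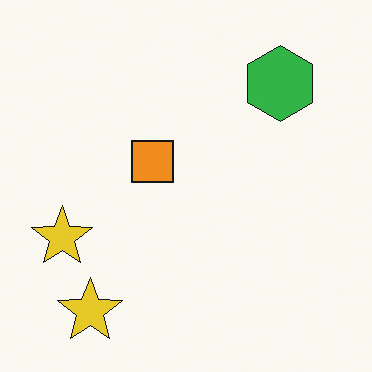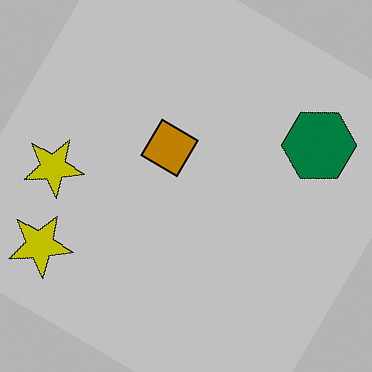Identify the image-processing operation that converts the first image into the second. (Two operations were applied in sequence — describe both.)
The transformation is: aggressively posterized, then rotated clockwise by a large amount — several tens of degrees.

Each flat color has snapped to a coarser quantized level — most visibly, the near-white background has dropped to a flat grey. Every shape is tilted by the same angle and the image corners show triangular fill wedges — a whole-image rotation by a non-right angle.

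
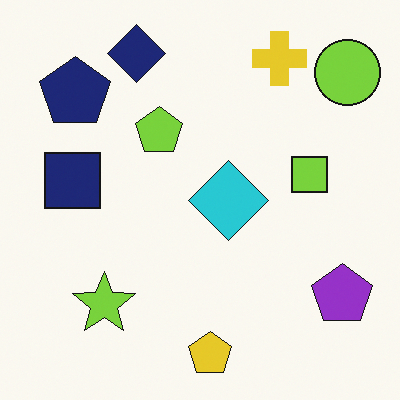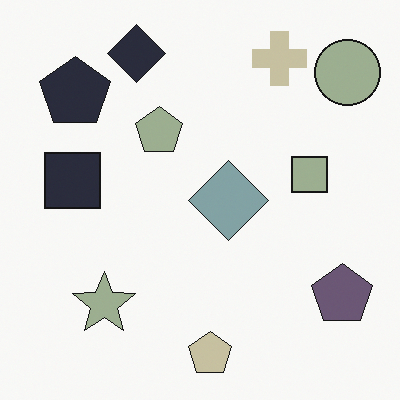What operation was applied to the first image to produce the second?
This is the original image made much more muted (saturation change).

All colors are more muted and greyish — a global saturation change.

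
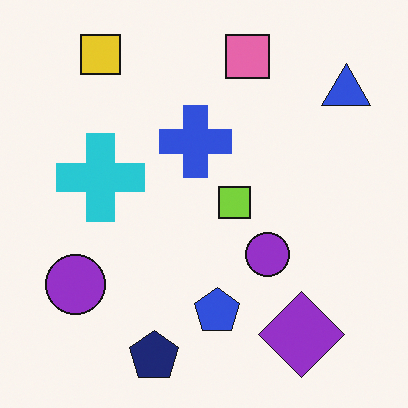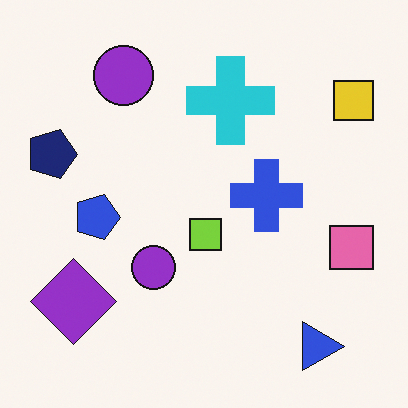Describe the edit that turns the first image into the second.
Rotated 90° clockwise.

The yellow square sits in the top-left of the first image and the top-right of the second — consistent with a whole-image 90° clockwise rotation.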